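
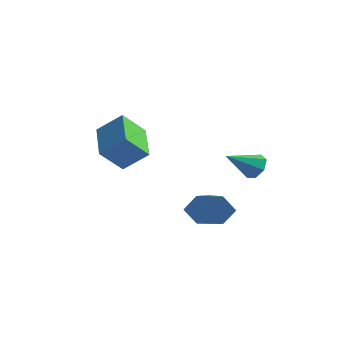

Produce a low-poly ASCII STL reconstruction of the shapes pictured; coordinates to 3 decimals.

solid 
facet normal 0.407 0.761 -0.505
outer loop
vertex 3.371 2.554 -2.354
vertex 3.097 2.975 -1.941
vertex 3.68 2.689 -1.902
endloop
endfacet
facet normal 0.535 -0.837 -0.115
outer loop
vertex 3.371 2.554 -2.354
vertex 3.68 2.689 -1.902
vertex 2.483 1.825 -1.179
endloop
endfacet
facet normal 0.407 0.761 -0.506
outer loop
vertex 3.68 2.689 -1.902
vertex 3.097 2.975 -1.941
vertex 3.55 3.04 -1.479
endloop
endfacet
facet normal 0.677 -0.451 0.582
outer loop
vertex 3.68 2.689 -1.902
vertex 3.55 3.04 -1.479
vertex 2.483 1.825 -1.179
endloop
endfacet
facet normal 0.407 0.761 -0.506
outer loop
vertex 3.55 3.04 -1.479
vertex 3.097 2.975 -1.941
vertex 3.079 3.341 -1.405
endloop
endfacet
facet normal 0.197 0.068 0.978
outer loop
vertex 3.55 3.04 -1.479
vertex 3.079 3.341 -1.405
vertex 2.483 1.825 -1.179
endloop
endfacet
facet normal 0.406 0.761 -0.506
outer loop
vertex 3.079 3.341 -1.405
vertex 3.097 2.975 -1.941
vertex 2.622 3.366 -1.734
endloop
endfacet
facet normal -0.540 0.328 0.775
outer loop
vertex 3.079 3.341 -1.405
vertex 2.622 3.366 -1.734
vertex 2.483 1.825 -1.179
endloop
endfacet
facet normal 0.407 0.762 -0.504
outer loop
vertex 2.622 3.366 -1.734
vertex 3.097 2.975 -1.941
vertex 2.523 3.097 -2.22
endloop
endfacet
facet normal -0.983 0.134 0.126
outer loop
vertex 2.622 3.366 -1.734
vertex 2.523 3.097 -2.22
vertex 2.483 1.825 -1.179
endloop
endfacet
facet normal 0.407 0.760 -0.506
outer loop
vertex 2.523 3.097 -2.22
vertex 3.097 2.975 -1.941
vertex 2.856 2.735 -2.496
endloop
endfacet
facet normal -0.797 -0.367 -0.480
outer loop
vertex 2.523 3.097 -2.22
vertex 2.856 2.735 -2.496
vertex 2.483 1.825 -1.179
endloop
endfacet
facet normal 0.407 0.761 -0.506
outer loop
vertex 2.856 2.735 -2.496
vertex 3.097 2.975 -1.941
vertex 3.371 2.554 -2.354
endloop
endfacet
facet normal -0.120 -0.801 -0.587
outer loop
vertex 2.856 2.735 -2.496
vertex 3.371 2.554 -2.354
vertex 2.483 1.825 -1.179
endloop
endfacet
facet normal -0.635 0.692 0.342
outer loop
vertex -0.984 -1.689 0.439
vertex -0.079 -1.26 1.251
vertex -0.555 -0.837 -0.489
endloop
endfacet
facet normal -0.702 -0.333 -0.630
outer loop
vertex 0.639 -2.14 -1.131
vertex -0.984 -1.689 0.439
vertex -0.555 -0.837 -0.489
endloop
endfacet
facet normal -0.634 0.693 0.342
outer loop
vertex -0.555 -0.837 -0.489
vertex -0.079 -1.26 1.251
vertex 0.351 -0.409 0.324
endloop
endfacet
facet normal 0.323 0.640 -0.697
outer loop
vertex 0.351 -0.409 0.324
vertex 0.639 -2.14 -1.131
vertex -0.555 -0.837 -0.489
endloop
endfacet
facet normal -0.323 -0.640 0.698
outer loop
vertex -0.984 -1.689 0.439
vertex 1.115 -2.563 0.609
vertex -0.079 -1.26 1.251
endloop
endfacet
facet normal -0.702 -0.332 -0.630
outer loop
vertex 0.209 -2.991 -0.204
vertex -0.984 -1.689 0.439
vertex 0.639 -2.14 -1.131
endloop
endfacet
facet normal -0.323 -0.640 0.697
outer loop
vertex 0.209 -2.991 -0.204
vertex 1.115 -2.563 0.609
vertex -0.984 -1.689 0.439
endloop
endfacet
facet normal 0.702 0.332 0.630
outer loop
vertex -0.079 -1.26 1.251
vertex 1.115 -2.563 0.609
vertex 0.351 -0.409 0.324
endloop
endfacet
facet normal 0.322 0.640 -0.697
outer loop
vertex 1.544 -1.711 -0.319
vertex 0.639 -2.14 -1.131
vertex 0.351 -0.409 0.324
endloop
endfacet
facet normal 0.702 0.332 0.630
outer loop
vertex 0.351 -0.409 0.324
vertex 1.115 -2.563 0.609
vertex 1.544 -1.711 -0.319
endloop
endfacet
facet normal 0.635 -0.693 -0.342
outer loop
vertex 1.544 -1.711 -0.319
vertex 0.209 -2.991 -0.204
vertex 0.639 -2.14 -1.131
endloop
endfacet
facet normal 0.635 -0.693 -0.343
outer loop
vertex 1.115 -2.563 0.609
vertex 0.209 -2.991 -0.204
vertex 1.544 -1.711 -0.319
endloop
endfacet
facet normal 0.534 -0.791 -0.299
outer loop
vertex 3.398 0.384 -2.668
vertex 2.842 0.317 -3.485
vertex 3.662 0.872 -3.488
endloop
endfacet
facet normal 0.332 0.760 0.559
outer loop
vertex 3.398 0.384 -2.668
vertex 3.662 0.872 -3.488
vertex 2.218 1.243 -3.135
endloop
endfacet
facet normal 0.534 -0.791 -0.298
outer loop
vertex 3.662 0.872 -3.488
vertex 2.842 0.317 -3.485
vertex 3.107 0.805 -4.305
endloop
endfacet
facet normal 0.195 0.958 -0.211
outer loop
vertex 3.662 0.872 -3.488
vertex 3.107 0.805 -4.305
vertex 2.218 1.243 -3.135
endloop
endfacet
facet normal 0.533 -0.792 -0.299
outer loop
vertex 3.107 0.805 -4.305
vertex 2.842 0.317 -3.485
vertex 2.286 0.251 -4.301
endloop
endfacet
facet normal -0.452 0.666 -0.593
outer loop
vertex 3.107 0.805 -4.305
vertex 2.286 0.251 -4.301
vertex 2.218 1.243 -3.135
endloop
endfacet
facet normal 0.533 -0.791 -0.299
outer loop
vertex 2.286 0.251 -4.301
vertex 2.842 0.317 -3.485
vertex 2.022 -0.237 -3.482
endloop
endfacet
facet normal -0.963 0.176 -0.206
outer loop
vertex 2.286 0.251 -4.301
vertex 2.022 -0.237 -3.482
vertex 2.218 1.243 -3.135
endloop
endfacet
facet normal 0.533 -0.791 -0.299
outer loop
vertex 2.022 -0.237 -3.482
vertex 2.842 0.317 -3.485
vertex 2.578 -0.171 -2.665
endloop
endfacet
facet normal -0.826 -0.023 0.564
outer loop
vertex 2.022 -0.237 -3.482
vertex 2.578 -0.171 -2.665
vertex 2.218 1.243 -3.135
endloop
endfacet
facet normal 0.534 -0.791 -0.299
outer loop
vertex 2.578 -0.171 -2.665
vertex 2.842 0.317 -3.485
vertex 3.398 0.384 -2.668
endloop
endfacet
facet normal -0.179 0.269 0.946
outer loop
vertex 2.578 -0.171 -2.665
vertex 3.398 0.384 -2.668
vertex 2.218 1.243 -3.135
endloop
endfacet

endsolid


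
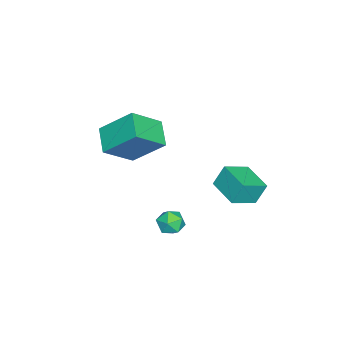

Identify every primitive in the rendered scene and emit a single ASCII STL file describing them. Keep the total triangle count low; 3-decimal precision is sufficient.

solid 
facet normal -0.711 0.567 -0.416
outer loop
vertex -1.391 3.124 -1.613
vertex -0.398 4.233 -1.8
vertex -1.128 2.721 -2.613
endloop
endfacet
facet normal -0.662 -0.739 0.124
outer loop
vertex -0.182 1.967 -2.06
vertex -1.391 3.124 -1.613
vertex -1.128 2.721 -2.613
endloop
endfacet
facet normal -0.711 0.567 -0.416
outer loop
vertex -1.128 2.721 -2.613
vertex -0.398 4.233 -1.8
vertex -0.135 3.83 -2.8
endloop
endfacet
facet normal 0.237 -0.364 -0.901
outer loop
vertex -0.135 3.83 -2.8
vertex -0.182 1.967 -2.06
vertex -1.128 2.721 -2.613
endloop
endfacet
facet normal -0.237 0.364 0.901
outer loop
vertex -1.391 3.124 -1.613
vertex 0.548 3.479 -1.247
vertex -0.398 4.233 -1.8
endloop
endfacet
facet normal -0.662 -0.739 0.124
outer loop
vertex -0.445 2.37 -1.06
vertex -1.391 3.124 -1.613
vertex -0.182 1.967 -2.06
endloop
endfacet
facet normal -0.237 0.364 0.901
outer loop
vertex -0.445 2.37 -1.06
vertex 0.548 3.479 -1.247
vertex -1.391 3.124 -1.613
endloop
endfacet
facet normal 0.662 0.739 -0.124
outer loop
vertex -0.398 4.233 -1.8
vertex 0.548 3.479 -1.247
vertex -0.135 3.83 -2.8
endloop
endfacet
facet normal 0.237 -0.364 -0.901
outer loop
vertex 0.811 3.076 -2.247
vertex -0.182 1.967 -2.06
vertex -0.135 3.83 -2.8
endloop
endfacet
facet normal 0.662 0.739 -0.124
outer loop
vertex -0.135 3.83 -2.8
vertex 0.548 3.479 -1.247
vertex 0.811 3.076 -2.247
endloop
endfacet
facet normal 0.711 -0.567 0.416
outer loop
vertex 0.811 3.076 -2.247
vertex -0.445 2.37 -1.06
vertex -0.182 1.967 -2.06
endloop
endfacet
facet normal 0.711 -0.567 0.416
outer loop
vertex 0.548 3.479 -1.247
vertex -0.445 2.37 -1.06
vertex 0.811 3.076 -2.247
endloop
endfacet
facet normal -0.590 0.526 -0.613
outer loop
vertex -0.098 -0.239 1.423
vertex 0.975 0.308 0.859
vertex -0.042 -1.653 0.155
endloop
endfacet
facet normal -0.807 -0.412 0.424
outer loop
vertex 0.985 -2.568 1.221
vertex -0.098 -0.239 1.423
vertex -0.042 -1.653 0.155
endloop
endfacet
facet normal -0.590 0.526 -0.613
outer loop
vertex -0.042 -1.653 0.155
vertex 0.975 0.308 0.859
vertex 1.031 -1.106 -0.409
endloop
endfacet
facet normal 0.029 -0.745 -0.667
outer loop
vertex 1.031 -1.106 -0.409
vertex 0.985 -2.568 1.221
vertex -0.042 -1.653 0.155
endloop
endfacet
facet normal -0.029 0.745 0.667
outer loop
vertex -0.098 -0.239 1.423
vertex 2.002 -0.607 1.925
vertex 0.975 0.308 0.859
endloop
endfacet
facet normal -0.807 -0.412 0.424
outer loop
vertex 0.929 -1.154 2.489
vertex -0.098 -0.239 1.423
vertex 0.985 -2.568 1.221
endloop
endfacet
facet normal -0.029 0.745 0.667
outer loop
vertex 0.929 -1.154 2.489
vertex 2.002 -0.607 1.925
vertex -0.098 -0.239 1.423
endloop
endfacet
facet normal 0.807 0.412 -0.424
outer loop
vertex 0.975 0.308 0.859
vertex 2.002 -0.607 1.925
vertex 1.031 -1.106 -0.409
endloop
endfacet
facet normal 0.029 -0.745 -0.667
outer loop
vertex 2.058 -2.021 0.657
vertex 0.985 -2.568 1.221
vertex 1.031 -1.106 -0.409
endloop
endfacet
facet normal 0.807 0.412 -0.424
outer loop
vertex 1.031 -1.106 -0.409
vertex 2.002 -0.607 1.925
vertex 2.058 -2.021 0.657
endloop
endfacet
facet normal 0.590 -0.526 0.613
outer loop
vertex 2.058 -2.021 0.657
vertex 0.929 -1.154 2.489
vertex 0.985 -2.568 1.221
endloop
endfacet
facet normal 0.590 -0.526 0.613
outer loop
vertex 2.002 -0.607 1.925
vertex 0.929 -1.154 2.489
vertex 2.058 -2.021 0.657
endloop
endfacet
facet normal -0.358 0.382 0.852
outer loop
vertex 3.448 1.795 -1.464
vertex 2.868 1.494 -1.573
vertex 3.345 1.183 -1.233
endloop
endfacet
facet normal 0.346 0.280 0.896
outer loop
vertex 3.448 1.795 -1.464
vertex 3.345 1.183 -1.233
vertex 3.927 1.34 -1.507
endloop
endfacet
facet normal 0.656 0.655 0.376
outer loop
vertex 3.448 1.795 -1.464
vertex 3.927 1.34 -1.507
vertex 3.811 1.748 -2.016
endloop
endfacet
facet normal 0.143 0.990 0.010
outer loop
vertex 3.448 1.795 -1.464
vertex 3.811 1.748 -2.016
vertex 3.156 1.843 -2.056
endloop
endfacet
facet normal -0.483 0.821 0.305
outer loop
vertex 3.448 1.795 -1.464
vertex 3.156 1.843 -2.056
vertex 2.868 1.494 -1.573
endloop
endfacet
facet normal 0.477 -0.414 0.776
outer loop
vertex 3.927 1.34 -1.507
vertex 3.345 1.183 -1.233
vertex 3.644 0.757 -1.644
endloop
endfacet
facet normal -0.664 -0.247 0.706
outer loop
vertex 3.345 1.183 -1.233
vertex 2.868 1.494 -1.573
vertex 2.989 0.852 -1.684
endloop
endfacet
facet normal -0.867 0.464 -0.182
outer loop
vertex 2.868 1.494 -1.573
vertex 3.156 1.843 -2.056
vertex 2.873 1.26 -2.193
endloop
endfacet
facet normal 0.147 0.738 -0.658
outer loop
vertex 3.156 1.843 -2.056
vertex 3.811 1.748 -2.016
vertex 3.455 1.417 -2.467
endloop
endfacet
facet normal 0.978 0.196 -0.066
outer loop
vertex 3.811 1.748 -2.016
vertex 3.927 1.34 -1.507
vertex 3.932 1.106 -2.127
endloop
endfacet
facet normal -0.143 -0.990 -0.010
outer loop
vertex 3.352 0.805 -2.236
vertex 3.644 0.757 -1.644
vertex 2.989 0.852 -1.684
endloop
endfacet
facet normal -0.656 -0.655 -0.376
outer loop
vertex 3.352 0.805 -2.236
vertex 2.989 0.852 -1.684
vertex 2.873 1.26 -2.193
endloop
endfacet
facet normal -0.346 -0.280 -0.896
outer loop
vertex 3.352 0.805 -2.236
vertex 2.873 1.26 -2.193
vertex 3.455 1.417 -2.467
endloop
endfacet
facet normal 0.358 -0.382 -0.852
outer loop
vertex 3.352 0.805 -2.236
vertex 3.455 1.417 -2.467
vertex 3.932 1.106 -2.127
endloop
endfacet
facet normal 0.483 -0.821 -0.305
outer loop
vertex 3.352 0.805 -2.236
vertex 3.932 1.106 -2.127
vertex 3.644 0.757 -1.644
endloop
endfacet
facet normal -0.147 -0.738 0.658
outer loop
vertex 2.989 0.852 -1.684
vertex 3.644 0.757 -1.644
vertex 3.345 1.183 -1.233
endloop
endfacet
facet normal -0.978 -0.196 0.066
outer loop
vertex 2.873 1.26 -2.193
vertex 2.989 0.852 -1.684
vertex 2.868 1.494 -1.573
endloop
endfacet
facet normal -0.477 0.414 -0.776
outer loop
vertex 3.455 1.417 -2.467
vertex 2.873 1.26 -2.193
vertex 3.156 1.843 -2.056
endloop
endfacet
facet normal 0.664 0.247 -0.706
outer loop
vertex 3.932 1.106 -2.127
vertex 3.455 1.417 -2.467
vertex 3.811 1.748 -2.016
endloop
endfacet
facet normal 0.867 -0.464 0.182
outer loop
vertex 3.644 0.757 -1.644
vertex 3.932 1.106 -2.127
vertex 3.927 1.34 -1.507
endloop
endfacet

endsolid


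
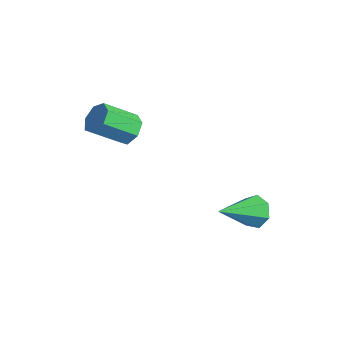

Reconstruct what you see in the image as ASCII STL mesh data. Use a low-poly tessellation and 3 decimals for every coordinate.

solid 
facet normal -0.266 0.862 -0.431
outer loop
vertex -0.253 4.532 -2.457
vertex -0.854 4.608 -1.934
vertex -0.101 4.872 -1.871
endloop
endfacet
facet normal 0.974 -0.162 -0.159
outer loop
vertex -0.253 4.532 -2.457
vertex -0.101 4.872 -1.871
vertex -0.306 2.832 -1.046
endloop
endfacet
facet normal -0.266 0.862 -0.431
outer loop
vertex -0.101 4.872 -1.871
vertex -0.854 4.608 -1.934
vertex -0.516 5.013 -1.332
endloop
endfacet
facet normal 0.802 0.153 0.577
outer loop
vertex -0.101 4.872 -1.871
vertex -0.516 5.013 -1.332
vertex -0.306 2.832 -1.046
endloop
endfacet
facet normal -0.266 0.862 -0.431
outer loop
vertex -0.516 5.013 -1.332
vertex -0.854 4.608 -1.934
vertex -1.185 4.849 -1.247
endloop
endfacet
facet normal 0.091 0.138 0.986
outer loop
vertex -0.516 5.013 -1.332
vertex -1.185 4.849 -1.247
vertex -0.306 2.832 -1.046
endloop
endfacet
facet normal -0.266 0.863 -0.431
outer loop
vertex -1.185 4.849 -1.247
vertex -0.854 4.608 -1.934
vertex -1.605 4.504 -1.679
endloop
endfacet
facet normal -0.621 -0.195 0.759
outer loop
vertex -1.185 4.849 -1.247
vertex -1.605 4.504 -1.679
vertex -0.306 2.832 -1.046
endloop
endfacet
facet normal -0.266 0.862 -0.431
outer loop
vertex -1.605 4.504 -1.679
vertex -0.854 4.608 -1.934
vertex -1.459 4.237 -2.303
endloop
endfacet
facet normal -0.800 -0.596 0.068
outer loop
vertex -1.605 4.504 -1.679
vertex -1.459 4.237 -2.303
vertex -0.306 2.832 -1.046
endloop
endfacet
facet normal -0.266 0.862 -0.431
outer loop
vertex -1.459 4.237 -2.303
vertex -0.854 4.608 -1.934
vertex -0.857 4.25 -2.649
endloop
endfacet
facet normal -0.310 -0.762 -0.568
outer loop
vertex -1.459 4.237 -2.303
vertex -0.857 4.25 -2.649
vertex -0.306 2.832 -1.046
endloop
endfacet
facet normal -0.266 0.862 -0.431
outer loop
vertex -0.857 4.25 -2.649
vertex -0.854 4.608 -1.934
vertex -0.253 4.532 -2.457
endloop
endfacet
facet normal 0.478 -0.570 -0.668
outer loop
vertex -0.857 4.25 -2.649
vertex -0.253 4.532 -2.457
vertex -0.306 2.832 -1.046
endloop
endfacet
facet normal 0.057 0.814 -0.578
outer loop
vertex -2.633 0.497 2.35
vertex -3.374 0.467 2.235
vertex -2.999 0.826 2.777
endloop
endfacet
facet normal 0.825 0.288 0.485
outer loop
vertex -2.633 0.497 2.35
vertex -2.999 0.826 2.777
vertex -2.726 -0.837 3.3
endloop
endfacet
facet normal 0.825 0.288 0.486
outer loop
vertex -2.726 -0.837 3.3
vertex -2.999 0.826 2.777
vertex -3.092 -0.508 3.726
endloop
endfacet
facet normal -0.057 -0.813 0.579
outer loop
vertex -2.726 -0.837 3.3
vertex -3.092 -0.508 3.726
vertex -3.466 -0.867 3.185
endloop
endfacet
facet normal 0.058 0.813 -0.579
outer loop
vertex -2.999 0.826 2.777
vertex -3.374 0.467 2.235
vertex -3.647 0.885 2.795
endloop
endfacet
facet normal 0.075 0.575 0.815
outer loop
vertex -2.999 0.826 2.777
vertex -3.647 0.885 2.795
vertex -3.092 -0.508 3.726
endloop
endfacet
facet normal 0.075 0.575 0.815
outer loop
vertex -3.092 -0.508 3.726
vertex -3.647 0.885 2.795
vertex -3.74 -0.45 3.745
endloop
endfacet
facet normal -0.056 -0.814 0.579
outer loop
vertex -3.092 -0.508 3.726
vertex -3.74 -0.45 3.745
vertex -3.466 -0.867 3.185
endloop
endfacet
facet normal 0.056 0.813 -0.580
outer loop
vertex -3.647 0.885 2.795
vertex -3.374 0.467 2.235
vertex -4.089 0.628 2.392
endloop
endfacet
facet normal -0.732 0.428 0.530
outer loop
vertex -3.647 0.885 2.795
vertex -4.089 0.628 2.392
vertex -3.74 -0.45 3.745
endloop
endfacet
facet normal -0.732 0.429 0.530
outer loop
vertex -3.74 -0.45 3.745
vertex -4.089 0.628 2.392
vertex -4.182 -0.706 3.342
endloop
endfacet
facet normal -0.056 -0.814 0.578
outer loop
vertex -3.74 -0.45 3.745
vertex -4.182 -0.706 3.342
vertex -3.466 -0.867 3.185
endloop
endfacet
facet normal 0.056 0.814 -0.578
outer loop
vertex -4.089 0.628 2.392
vertex -3.374 0.467 2.235
vertex -3.993 0.251 1.871
endloop
endfacet
facet normal -0.987 -0.040 -0.153
outer loop
vertex -4.089 0.628 2.392
vertex -3.993 0.251 1.871
vertex -4.182 -0.706 3.342
endloop
endfacet
facet normal -0.987 -0.041 -0.154
outer loop
vertex -4.182 -0.706 3.342
vertex -3.993 0.251 1.871
vertex -4.085 -1.083 2.82
endloop
endfacet
facet normal -0.056 -0.814 0.578
outer loop
vertex -4.182 -0.706 3.342
vertex -4.085 -1.083 2.82
vertex -3.466 -0.867 3.185
endloop
endfacet
facet normal 0.057 0.813 -0.579
outer loop
vertex -3.993 0.251 1.871
vertex -3.374 0.467 2.235
vertex -3.43 0.036 1.624
endloop
endfacet
facet normal -0.500 -0.479 -0.722
outer loop
vertex -3.993 0.251 1.871
vertex -3.43 0.036 1.624
vertex -4.085 -1.083 2.82
endloop
endfacet
facet normal -0.500 -0.479 -0.722
outer loop
vertex -4.085 -1.083 2.82
vertex -3.43 0.036 1.624
vertex -3.523 -1.298 2.573
endloop
endfacet
facet normal -0.057 -0.814 0.578
outer loop
vertex -4.085 -1.083 2.82
vertex -3.523 -1.298 2.573
vertex -3.466 -0.867 3.185
endloop
endfacet
facet normal 0.056 0.813 -0.579
outer loop
vertex -3.43 0.036 1.624
vertex -3.374 0.467 2.235
vertex -2.825 0.146 1.837
endloop
endfacet
facet normal 0.364 -0.557 -0.747
outer loop
vertex -3.43 0.036 1.624
vertex -2.825 0.146 1.837
vertex -3.523 -1.298 2.573
endloop
endfacet
facet normal 0.365 -0.557 -0.746
outer loop
vertex -3.523 -1.298 2.573
vertex -2.825 0.146 1.837
vertex -2.918 -1.188 2.787
endloop
endfacet
facet normal -0.057 -0.814 0.578
outer loop
vertex -3.523 -1.298 2.573
vertex -2.918 -1.188 2.787
vertex -3.466 -0.867 3.185
endloop
endfacet
facet normal 0.057 0.814 -0.578
outer loop
vertex -2.825 0.146 1.837
vertex -3.374 0.467 2.235
vertex -2.633 0.497 2.35
endloop
endfacet
facet normal 0.954 -0.216 -0.209
outer loop
vertex -2.825 0.146 1.837
vertex -2.633 0.497 2.35
vertex -2.918 -1.188 2.787
endloop
endfacet
facet normal 0.954 -0.216 -0.209
outer loop
vertex -2.918 -1.188 2.787
vertex -2.633 0.497 2.35
vertex -2.726 -0.837 3.3
endloop
endfacet
facet normal -0.057 -0.814 0.578
outer loop
vertex -2.918 -1.188 2.787
vertex -2.726 -0.837 3.3
vertex -3.466 -0.867 3.185
endloop
endfacet

endsolid


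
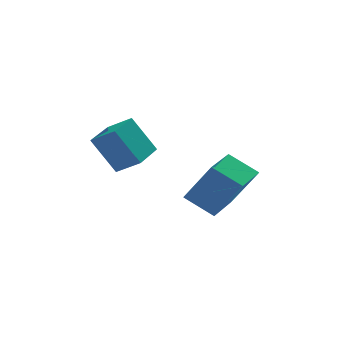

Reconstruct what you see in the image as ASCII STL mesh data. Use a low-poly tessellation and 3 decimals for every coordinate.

solid 
facet normal -0.643 0.567 -0.515
outer loop
vertex -1.68 -2.213 -0.264
vertex -0.678 -0.904 -0.073
vertex -0.793 -2.658 -1.861
endloop
endfacet
facet normal -0.604 -0.789 -0.115
outer loop
vertex -0.002 -3.356 -1.227
vertex -1.68 -2.213 -0.264
vertex -0.793 -2.658 -1.861
endloop
endfacet
facet normal -0.642 0.567 -0.515
outer loop
vertex -0.793 -2.658 -1.861
vertex -0.678 -0.904 -0.073
vertex 0.209 -1.349 -1.669
endloop
endfacet
facet normal 0.472 -0.237 -0.849
outer loop
vertex 0.209 -1.349 -1.669
vertex -0.002 -3.356 -1.227
vertex -0.793 -2.658 -1.861
endloop
endfacet
facet normal -0.472 0.237 0.849
outer loop
vertex -1.68 -2.213 -0.264
vertex 0.113 -1.602 0.561
vertex -0.678 -0.904 -0.073
endloop
endfacet
facet normal -0.604 -0.789 -0.116
outer loop
vertex -0.889 -2.911 0.369
vertex -1.68 -2.213 -0.264
vertex -0.002 -3.356 -1.227
endloop
endfacet
facet normal -0.471 0.236 0.850
outer loop
vertex -0.889 -2.911 0.369
vertex 0.113 -1.602 0.561
vertex -1.68 -2.213 -0.264
endloop
endfacet
facet normal 0.604 0.789 0.115
outer loop
vertex -0.678 -0.904 -0.073
vertex 0.113 -1.602 0.561
vertex 0.209 -1.349 -1.669
endloop
endfacet
facet normal 0.471 -0.237 -0.850
outer loop
vertex 1.0 -2.047 -1.036
vertex -0.002 -3.356 -1.227
vertex 0.209 -1.349 -1.669
endloop
endfacet
facet normal 0.604 0.789 0.115
outer loop
vertex 0.209 -1.349 -1.669
vertex 0.113 -1.602 0.561
vertex 1.0 -2.047 -1.036
endloop
endfacet
facet normal 0.643 -0.567 0.515
outer loop
vertex 1.0 -2.047 -1.036
vertex -0.889 -2.911 0.369
vertex -0.002 -3.356 -1.227
endloop
endfacet
facet normal 0.643 -0.567 0.515
outer loop
vertex 0.113 -1.602 0.561
vertex -0.889 -2.911 0.369
vertex 1.0 -2.047 -1.036
endloop
endfacet
facet normal -0.410 0.368 -0.834
outer loop
vertex 1.747 -3.166 -3.289
vertex 2.9 -1.696 -3.207
vertex 2.762 -3.916 -4.119
endloop
endfacet
facet normal -0.617 -0.786 -0.044
outer loop
vertex 3.64 -4.704 -2.333
vertex 1.747 -3.166 -3.289
vertex 2.762 -3.916 -4.119
endloop
endfacet
facet normal -0.410 0.368 -0.835
outer loop
vertex 2.762 -3.916 -4.119
vertex 2.9 -1.696 -3.207
vertex 3.915 -2.446 -4.036
endloop
endfacet
facet normal 0.672 -0.496 -0.549
outer loop
vertex 3.915 -2.446 -4.036
vertex 3.64 -4.704 -2.333
vertex 2.762 -3.916 -4.119
endloop
endfacet
facet normal -0.672 0.496 0.549
outer loop
vertex 1.747 -3.166 -3.289
vertex 3.778 -2.484 -1.421
vertex 2.9 -1.696 -3.207
endloop
endfacet
facet normal -0.617 -0.786 -0.044
outer loop
vertex 2.625 -3.954 -1.504
vertex 1.747 -3.166 -3.289
vertex 3.64 -4.704 -2.333
endloop
endfacet
facet normal -0.672 0.496 0.550
outer loop
vertex 2.625 -3.954 -1.504
vertex 3.778 -2.484 -1.421
vertex 1.747 -3.166 -3.289
endloop
endfacet
facet normal 0.617 0.786 0.044
outer loop
vertex 2.9 -1.696 -3.207
vertex 3.778 -2.484 -1.421
vertex 3.915 -2.446 -4.036
endloop
endfacet
facet normal 0.672 -0.496 -0.550
outer loop
vertex 4.793 -3.234 -2.251
vertex 3.64 -4.704 -2.333
vertex 3.915 -2.446 -4.036
endloop
endfacet
facet normal 0.617 0.786 0.044
outer loop
vertex 3.915 -2.446 -4.036
vertex 3.778 -2.484 -1.421
vertex 4.793 -3.234 -2.251
endloop
endfacet
facet normal 0.410 -0.368 0.835
outer loop
vertex 4.793 -3.234 -2.251
vertex 2.625 -3.954 -1.504
vertex 3.64 -4.704 -2.333
endloop
endfacet
facet normal 0.410 -0.369 0.834
outer loop
vertex 3.778 -2.484 -1.421
vertex 2.625 -3.954 -1.504
vertex 4.793 -3.234 -2.251
endloop
endfacet

endsolid


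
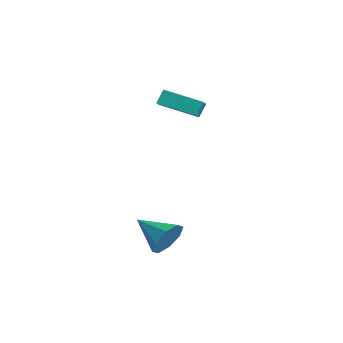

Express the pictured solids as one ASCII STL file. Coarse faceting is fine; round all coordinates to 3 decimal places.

solid 
facet normal 0.800 0.460 -0.385
outer loop
vertex 5.133 -1.317 -2.034
vertex 4.616 -1.03 -2.765
vertex 4.822 -0.679 -1.917
endloop
endfacet
facet normal 0.015 -0.173 0.985
outer loop
vertex 5.133 -1.317 -2.034
vertex 4.822 -0.679 -1.917
vertex 3.224 -1.83 -2.095
endloop
endfacet
facet normal 0.801 0.459 -0.385
outer loop
vertex 4.822 -0.679 -1.917
vertex 4.616 -1.03 -2.765
vertex 4.391 -0.246 -2.297
endloop
endfacet
facet normal -0.368 0.379 0.849
outer loop
vertex 4.822 -0.679 -1.917
vertex 4.391 -0.246 -2.297
vertex 3.224 -1.83 -2.095
endloop
endfacet
facet normal 0.800 0.460 -0.386
outer loop
vertex 4.391 -0.246 -2.297
vertex 4.616 -1.03 -2.765
vertex 4.091 -0.272 -2.95
endloop
endfacet
facet normal -0.743 0.588 0.318
outer loop
vertex 4.391 -0.246 -2.297
vertex 4.091 -0.272 -2.95
vertex 3.224 -1.83 -2.095
endloop
endfacet
facet normal 0.800 0.460 -0.385
outer loop
vertex 4.091 -0.272 -2.95
vertex 4.616 -1.03 -2.765
vertex 4.099 -0.742 -3.495
endloop
endfacet
facet normal -0.894 0.333 -0.300
outer loop
vertex 4.091 -0.272 -2.95
vertex 4.099 -0.742 -3.495
vertex 3.224 -1.83 -2.095
endloop
endfacet
facet normal 0.800 0.460 -0.385
outer loop
vertex 4.099 -0.742 -3.495
vertex 4.616 -1.03 -2.765
vertex 4.41 -1.38 -3.612
endloop
endfacet
facet normal -0.730 -0.238 -0.641
outer loop
vertex 4.099 -0.742 -3.495
vertex 4.41 -1.38 -3.612
vertex 3.224 -1.83 -2.095
endloop
endfacet
facet normal 0.800 0.461 -0.385
outer loop
vertex 4.41 -1.38 -3.612
vertex 4.616 -1.03 -2.765
vertex 4.842 -1.813 -3.233
endloop
endfacet
facet normal -0.348 -0.790 -0.506
outer loop
vertex 4.41 -1.38 -3.612
vertex 4.842 -1.813 -3.233
vertex 3.224 -1.83 -2.095
endloop
endfacet
facet normal 0.800 0.461 -0.384
outer loop
vertex 4.842 -1.813 -3.233
vertex 4.616 -1.03 -2.765
vertex 5.141 -1.787 -2.579
endloop
endfacet
facet normal 0.029 -0.999 0.026
outer loop
vertex 4.842 -1.813 -3.233
vertex 5.141 -1.787 -2.579
vertex 3.224 -1.83 -2.095
endloop
endfacet
facet normal 0.800 0.460 -0.385
outer loop
vertex 5.141 -1.787 -2.579
vertex 4.616 -1.03 -2.765
vertex 5.133 -1.317 -2.034
endloop
endfacet
facet normal 0.179 -0.744 0.644
outer loop
vertex 5.141 -1.787 -2.579
vertex 5.133 -1.317 -2.034
vertex 3.224 -1.83 -2.095
endloop
endfacet
facet normal -0.609 -0.737 0.293
outer loop
vertex -1.217 1.219 3.399
vertex -1.995 1.684 2.953
vertex -1.061 0.814 2.703
endloop
endfacet
facet normal 0.771 -0.461 0.441
outer loop
vertex 0.095 2.216 2.147
vertex -1.217 1.219 3.399
vertex -1.061 0.814 2.703
endloop
endfacet
facet normal -0.609 -0.737 0.293
outer loop
vertex -1.061 0.814 2.703
vertex -1.995 1.684 2.953
vertex -1.839 1.279 2.257
endloop
endfacet
facet normal 0.191 -0.494 -0.848
outer loop
vertex -1.839 1.279 2.257
vertex 0.095 2.216 2.147
vertex -1.061 0.814 2.703
endloop
endfacet
facet normal -0.191 0.494 0.848
outer loop
vertex -1.217 1.219 3.399
vertex -0.839 3.086 2.397
vertex -1.995 1.684 2.953
endloop
endfacet
facet normal 0.771 -0.461 0.441
outer loop
vertex -0.061 2.621 2.843
vertex -1.217 1.219 3.399
vertex 0.095 2.216 2.147
endloop
endfacet
facet normal -0.191 0.494 0.848
outer loop
vertex -0.061 2.621 2.843
vertex -0.839 3.086 2.397
vertex -1.217 1.219 3.399
endloop
endfacet
facet normal -0.771 0.461 -0.441
outer loop
vertex -1.995 1.684 2.953
vertex -0.839 3.086 2.397
vertex -1.839 1.279 2.257
endloop
endfacet
facet normal 0.191 -0.494 -0.848
outer loop
vertex -0.683 2.681 1.701
vertex 0.095 2.216 2.147
vertex -1.839 1.279 2.257
endloop
endfacet
facet normal -0.771 0.461 -0.441
outer loop
vertex -1.839 1.279 2.257
vertex -0.839 3.086 2.397
vertex -0.683 2.681 1.701
endloop
endfacet
facet normal 0.609 0.737 -0.293
outer loop
vertex -0.683 2.681 1.701
vertex -0.061 2.621 2.843
vertex 0.095 2.216 2.147
endloop
endfacet
facet normal 0.609 0.737 -0.293
outer loop
vertex -0.839 3.086 2.397
vertex -0.061 2.621 2.843
vertex -0.683 2.681 1.701
endloop
endfacet

endsolid


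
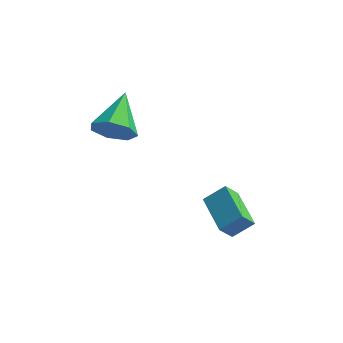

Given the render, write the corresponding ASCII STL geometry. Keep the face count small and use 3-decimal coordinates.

solid 
facet normal 0.005 -0.922 -0.386
outer loop
vertex -3.044 0.986 0.353
vertex -3.516 0.661 1.123
vertex -3.876 1.003 0.302
endloop
endfacet
facet normal 0.057 0.727 -0.685
outer loop
vertex -3.044 0.986 0.353
vertex -3.876 1.003 0.302
vertex -3.524 2.459 1.877
endloop
endfacet
facet normal 0.005 -0.922 -0.386
outer loop
vertex -3.876 1.003 0.302
vertex -3.516 0.661 1.123
vertex -4.436 0.762 0.87
endloop
endfacet
facet normal -0.679 0.609 -0.411
outer loop
vertex -3.876 1.003 0.302
vertex -4.436 0.762 0.87
vertex -3.524 2.459 1.877
endloop
endfacet
facet normal 0.005 -0.922 -0.386
outer loop
vertex -4.436 0.762 0.87
vertex -3.516 0.661 1.123
vertex -4.303 0.445 1.629
endloop
endfacet
facet normal -0.904 0.314 0.290
outer loop
vertex -4.436 0.762 0.87
vertex -4.303 0.445 1.629
vertex -3.524 2.459 1.877
endloop
endfacet
facet normal 0.004 -0.922 -0.387
outer loop
vertex -4.303 0.445 1.629
vertex -3.516 0.661 1.123
vertex -3.577 0.29 2.007
endloop
endfacet
facet normal -0.450 0.064 0.891
outer loop
vertex -4.303 0.445 1.629
vertex -3.577 0.29 2.007
vertex -3.524 2.459 1.877
endloop
endfacet
facet normal 0.004 -0.922 -0.387
outer loop
vertex -3.577 0.29 2.007
vertex -3.516 0.661 1.123
vertex -2.805 0.414 1.72
endloop
endfacet
facet normal 0.341 0.048 0.939
outer loop
vertex -3.577 0.29 2.007
vertex -2.805 0.414 1.72
vertex -3.524 2.459 1.877
endloop
endfacet
facet normal 0.005 -0.922 -0.387
outer loop
vertex -2.805 0.414 1.72
vertex -3.516 0.661 1.123
vertex -2.568 0.724 0.984
endloop
endfacet
facet normal 0.874 0.277 0.398
outer loop
vertex -2.805 0.414 1.72
vertex -2.568 0.724 0.984
vertex -3.524 2.459 1.877
endloop
endfacet
facet normal 0.005 -0.922 -0.386
outer loop
vertex -2.568 0.724 0.984
vertex -3.516 0.661 1.123
vertex -3.044 0.986 0.353
endloop
endfacet
facet normal 0.748 0.579 -0.324
outer loop
vertex -2.568 0.724 0.984
vertex -3.044 0.986 0.353
vertex -3.524 2.459 1.877
endloop
endfacet
facet normal -0.559 0.815 0.154
outer loop
vertex -0.189 1.45 -3.208
vertex 0.602 1.873 -2.571
vertex 0.228 1.889 -4.017
endloop
endfacet
facet normal -0.719 -0.384 -0.579
outer loop
vertex 1.218 0.447 -4.289
vertex -0.189 1.45 -3.208
vertex 0.228 1.889 -4.017
endloop
endfacet
facet normal -0.559 0.815 0.154
outer loop
vertex 0.228 1.889 -4.017
vertex 0.602 1.873 -2.571
vertex 1.019 2.312 -3.38
endloop
endfacet
facet normal 0.413 0.434 -0.801
outer loop
vertex 1.019 2.312 -3.38
vertex 1.218 0.447 -4.289
vertex 0.228 1.889 -4.017
endloop
endfacet
facet normal -0.413 -0.434 0.801
outer loop
vertex -0.189 1.45 -3.208
vertex 1.592 0.431 -2.843
vertex 0.602 1.873 -2.571
endloop
endfacet
facet normal -0.719 -0.384 -0.579
outer loop
vertex 0.801 0.008 -3.48
vertex -0.189 1.45 -3.208
vertex 1.218 0.447 -4.289
endloop
endfacet
facet normal -0.413 -0.434 0.801
outer loop
vertex 0.801 0.008 -3.48
vertex 1.592 0.431 -2.843
vertex -0.189 1.45 -3.208
endloop
endfacet
facet normal 0.719 0.384 0.579
outer loop
vertex 0.602 1.873 -2.571
vertex 1.592 0.431 -2.843
vertex 1.019 2.312 -3.38
endloop
endfacet
facet normal 0.413 0.434 -0.801
outer loop
vertex 2.009 0.87 -3.652
vertex 1.218 0.447 -4.289
vertex 1.019 2.312 -3.38
endloop
endfacet
facet normal 0.719 0.384 0.579
outer loop
vertex 1.019 2.312 -3.38
vertex 1.592 0.431 -2.843
vertex 2.009 0.87 -3.652
endloop
endfacet
facet normal 0.559 -0.815 -0.154
outer loop
vertex 2.009 0.87 -3.652
vertex 0.801 0.008 -3.48
vertex 1.218 0.447 -4.289
endloop
endfacet
facet normal 0.559 -0.815 -0.154
outer loop
vertex 1.592 0.431 -2.843
vertex 0.801 0.008 -3.48
vertex 2.009 0.87 -3.652
endloop
endfacet

endsolid


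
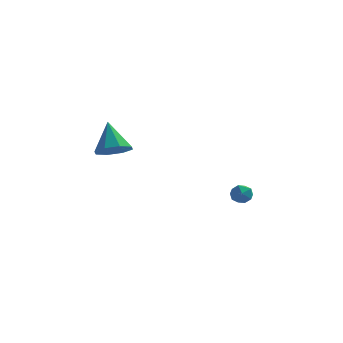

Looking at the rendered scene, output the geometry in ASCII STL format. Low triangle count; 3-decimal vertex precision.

solid 
facet normal 0.266 -0.486 -0.833
outer loop
vertex -0.589 -3.52 2.015
vertex -1.453 -3.425 1.684
vertex -0.672 -2.921 1.639
endloop
endfacet
facet normal 0.748 0.424 0.510
outer loop
vertex -0.589 -3.52 2.015
vertex -0.672 -2.921 1.639
vertex -1.927 -2.555 3.176
endloop
endfacet
facet normal 0.265 -0.485 -0.833
outer loop
vertex -0.672 -2.921 1.639
vertex -1.453 -3.425 1.684
vertex -1.213 -2.617 1.29
endloop
endfacet
facet normal 0.421 0.898 0.130
outer loop
vertex -0.672 -2.921 1.639
vertex -1.213 -2.617 1.29
vertex -1.927 -2.555 3.176
endloop
endfacet
facet normal 0.265 -0.485 -0.833
outer loop
vertex -1.213 -2.617 1.29
vertex -1.453 -3.425 1.684
vertex -1.894 -2.786 1.172
endloop
endfacet
facet normal -0.220 0.969 -0.115
outer loop
vertex -1.213 -2.617 1.29
vertex -1.894 -2.786 1.172
vertex -1.927 -2.555 3.176
endloop
endfacet
facet normal 0.264 -0.485 -0.833
outer loop
vertex -1.894 -2.786 1.172
vertex -1.453 -3.425 1.684
vertex -2.317 -3.329 1.354
endloop
endfacet
facet normal -0.799 0.595 -0.082
outer loop
vertex -1.894 -2.786 1.172
vertex -2.317 -3.329 1.354
vertex -1.927 -2.555 3.176
endloop
endfacet
facet normal 0.264 -0.486 -0.833
outer loop
vertex -2.317 -3.329 1.354
vertex -1.453 -3.425 1.684
vertex -2.234 -3.928 1.73
endloop
endfacet
facet normal -0.978 -0.003 0.211
outer loop
vertex -2.317 -3.329 1.354
vertex -2.234 -3.928 1.73
vertex -1.927 -2.555 3.176
endloop
endfacet
facet normal 0.264 -0.486 -0.833
outer loop
vertex -2.234 -3.928 1.73
vertex -1.453 -3.425 1.684
vertex -1.693 -4.232 2.079
endloop
endfacet
facet normal -0.650 -0.478 0.591
outer loop
vertex -2.234 -3.928 1.73
vertex -1.693 -4.232 2.079
vertex -1.927 -2.555 3.176
endloop
endfacet
facet normal 0.265 -0.486 -0.833
outer loop
vertex -1.693 -4.232 2.079
vertex -1.453 -3.425 1.684
vertex -1.012 -4.063 2.197
endloop
endfacet
facet normal -0.009 -0.548 0.836
outer loop
vertex -1.693 -4.232 2.079
vertex -1.012 -4.063 2.197
vertex -1.927 -2.555 3.176
endloop
endfacet
facet normal 0.266 -0.486 -0.833
outer loop
vertex -1.012 -4.063 2.197
vertex -1.453 -3.425 1.684
vertex -0.589 -3.52 2.015
endloop
endfacet
facet normal 0.570 -0.175 0.803
outer loop
vertex -1.012 -4.063 2.197
vertex -0.589 -3.52 2.015
vertex -1.927 -2.555 3.176
endloop
endfacet
facet normal 0.272 0.265 0.925
outer loop
vertex 3.54 3.65 -2.783
vertex 3.291 3.072 -2.544
vertex 3.933 3.105 -2.742
endloop
endfacet
facet normal 0.713 0.547 0.438
outer loop
vertex 3.54 3.65 -2.783
vertex 3.933 3.105 -2.742
vertex 3.963 3.501 -3.285
endloop
endfacet
facet normal 0.324 0.946 -0.008
outer loop
vertex 3.54 3.65 -2.783
vertex 3.963 3.501 -3.285
vertex 3.34 3.713 -3.423
endloop
endfacet
facet normal -0.358 0.911 0.202
outer loop
vertex 3.54 3.65 -2.783
vertex 3.34 3.713 -3.423
vertex 2.924 3.448 -2.965
endloop
endfacet
facet normal -0.391 0.490 0.779
outer loop
vertex 3.54 3.65 -2.783
vertex 2.924 3.448 -2.965
vertex 3.291 3.072 -2.544
endloop
endfacet
facet normal 0.998 0.013 0.064
outer loop
vertex 3.963 3.501 -3.285
vertex 3.933 3.105 -2.742
vertex 3.976 2.832 -3.355
endloop
endfacet
facet normal 0.285 -0.443 0.850
outer loop
vertex 3.933 3.105 -2.742
vertex 3.291 3.072 -2.544
vertex 3.56 2.567 -2.897
endloop
endfacet
facet normal -0.785 -0.079 0.614
outer loop
vertex 3.291 3.072 -2.544
vertex 2.924 3.448 -2.965
vertex 2.937 2.779 -3.035
endloop
endfacet
facet normal -0.733 0.600 -0.319
outer loop
vertex 2.924 3.448 -2.965
vertex 3.34 3.713 -3.423
vertex 2.967 3.175 -3.578
endloop
endfacet
facet normal 0.369 0.656 -0.658
outer loop
vertex 3.34 3.713 -3.423
vertex 3.963 3.501 -3.285
vertex 3.609 3.208 -3.776
endloop
endfacet
facet normal 0.358 -0.911 -0.202
outer loop
vertex 3.36 2.63 -3.537
vertex 3.976 2.832 -3.355
vertex 3.56 2.567 -2.897
endloop
endfacet
facet normal -0.324 -0.946 0.008
outer loop
vertex 3.36 2.63 -3.537
vertex 3.56 2.567 -2.897
vertex 2.937 2.779 -3.035
endloop
endfacet
facet normal -0.713 -0.547 -0.438
outer loop
vertex 3.36 2.63 -3.537
vertex 2.937 2.779 -3.035
vertex 2.967 3.175 -3.578
endloop
endfacet
facet normal -0.272 -0.265 -0.925
outer loop
vertex 3.36 2.63 -3.537
vertex 2.967 3.175 -3.578
vertex 3.609 3.208 -3.776
endloop
endfacet
facet normal 0.391 -0.490 -0.779
outer loop
vertex 3.36 2.63 -3.537
vertex 3.609 3.208 -3.776
vertex 3.976 2.832 -3.355
endloop
endfacet
facet normal 0.733 -0.600 0.319
outer loop
vertex 3.56 2.567 -2.897
vertex 3.976 2.832 -3.355
vertex 3.933 3.105 -2.742
endloop
endfacet
facet normal -0.369 -0.656 0.658
outer loop
vertex 2.937 2.779 -3.035
vertex 3.56 2.567 -2.897
vertex 3.291 3.072 -2.544
endloop
endfacet
facet normal -0.998 -0.013 -0.064
outer loop
vertex 2.967 3.175 -3.578
vertex 2.937 2.779 -3.035
vertex 2.924 3.448 -2.965
endloop
endfacet
facet normal -0.285 0.443 -0.850
outer loop
vertex 3.609 3.208 -3.776
vertex 2.967 3.175 -3.578
vertex 3.34 3.713 -3.423
endloop
endfacet
facet normal 0.785 0.079 -0.614
outer loop
vertex 3.976 2.832 -3.355
vertex 3.609 3.208 -3.776
vertex 3.963 3.501 -3.285
endloop
endfacet

endsolid


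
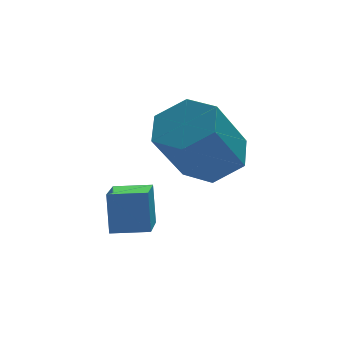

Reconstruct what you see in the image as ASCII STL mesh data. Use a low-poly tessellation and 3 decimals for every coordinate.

solid 
facet normal 0.515 0.295 -0.805
outer loop
vertex 2.699 -1.883 -1.691
vertex 2.251 -1.126 -1.7
vertex 3.001 -1.189 -1.243
endloop
endfacet
facet normal 0.785 -0.539 0.305
outer loop
vertex 2.699 -1.883 -1.691
vertex 3.001 -1.189 -1.243
vertex 1.776 -2.412 -0.251
endloop
endfacet
facet normal 0.785 -0.538 0.306
outer loop
vertex 1.776 -2.412 -0.251
vertex 3.001 -1.189 -1.243
vertex 2.078 -1.717 0.197
endloop
endfacet
facet normal -0.516 -0.295 0.805
outer loop
vertex 1.776 -2.412 -0.251
vertex 2.078 -1.717 0.197
vertex 1.329 -1.654 -0.26
endloop
endfacet
facet normal 0.515 0.295 -0.805
outer loop
vertex 3.001 -1.189 -1.243
vertex 2.251 -1.126 -1.7
vertex 2.553 -0.431 -1.252
endloop
endfacet
facet normal 0.689 0.415 0.594
outer loop
vertex 3.001 -1.189 -1.243
vertex 2.553 -0.431 -1.252
vertex 2.078 -1.717 0.197
endloop
endfacet
facet normal 0.689 0.415 0.594
outer loop
vertex 2.078 -1.717 0.197
vertex 2.553 -0.431 -1.252
vertex 1.63 -0.96 0.188
endloop
endfacet
facet normal -0.516 -0.296 0.804
outer loop
vertex 2.078 -1.717 0.197
vertex 1.63 -0.96 0.188
vertex 1.329 -1.654 -0.26
endloop
endfacet
facet normal 0.516 0.295 -0.805
outer loop
vertex 2.553 -0.431 -1.252
vertex 2.251 -1.126 -1.7
vertex 1.804 -0.368 -1.709
endloop
endfacet
facet normal -0.096 0.953 0.289
outer loop
vertex 2.553 -0.431 -1.252
vertex 1.804 -0.368 -1.709
vertex 1.63 -0.96 0.188
endloop
endfacet
facet normal -0.096 0.953 0.289
outer loop
vertex 1.63 -0.96 0.188
vertex 1.804 -0.368 -1.709
vertex 0.881 -0.897 -0.269
endloop
endfacet
facet normal -0.516 -0.296 0.804
outer loop
vertex 1.63 -0.96 0.188
vertex 0.881 -0.897 -0.269
vertex 1.329 -1.654 -0.26
endloop
endfacet
facet normal 0.516 0.295 -0.805
outer loop
vertex 1.804 -0.368 -1.709
vertex 2.251 -1.126 -1.7
vertex 1.502 -1.063 -2.157
endloop
endfacet
facet normal -0.785 0.538 -0.306
outer loop
vertex 1.804 -0.368 -1.709
vertex 1.502 -1.063 -2.157
vertex 0.881 -0.897 -0.269
endloop
endfacet
facet normal -0.785 0.539 -0.306
outer loop
vertex 0.881 -0.897 -0.269
vertex 1.502 -1.063 -2.157
vertex 0.579 -1.591 -0.717
endloop
endfacet
facet normal -0.515 -0.295 0.805
outer loop
vertex 0.881 -0.897 -0.269
vertex 0.579 -1.591 -0.717
vertex 1.329 -1.654 -0.26
endloop
endfacet
facet normal 0.516 0.296 -0.804
outer loop
vertex 1.502 -1.063 -2.157
vertex 2.251 -1.126 -1.7
vertex 1.95 -1.82 -2.148
endloop
endfacet
facet normal -0.689 -0.415 -0.594
outer loop
vertex 1.502 -1.063 -2.157
vertex 1.95 -1.82 -2.148
vertex 0.579 -1.591 -0.717
endloop
endfacet
facet normal -0.689 -0.414 -0.594
outer loop
vertex 0.579 -1.591 -0.717
vertex 1.95 -1.82 -2.148
vertex 1.027 -2.349 -0.708
endloop
endfacet
facet normal -0.515 -0.295 0.805
outer loop
vertex 0.579 -1.591 -0.717
vertex 1.027 -2.349 -0.708
vertex 1.329 -1.654 -0.26
endloop
endfacet
facet normal 0.516 0.296 -0.804
outer loop
vertex 1.95 -1.82 -2.148
vertex 2.251 -1.126 -1.7
vertex 2.699 -1.883 -1.691
endloop
endfacet
facet normal 0.096 -0.953 -0.289
outer loop
vertex 1.95 -1.82 -2.148
vertex 2.699 -1.883 -1.691
vertex 1.027 -2.349 -0.708
endloop
endfacet
facet normal 0.096 -0.953 -0.289
outer loop
vertex 1.027 -2.349 -0.708
vertex 2.699 -1.883 -1.691
vertex 1.776 -2.412 -0.251
endloop
endfacet
facet normal -0.516 -0.295 0.805
outer loop
vertex 1.027 -2.349 -0.708
vertex 1.776 -2.412 -0.251
vertex 1.329 -1.654 -0.26
endloop
endfacet
facet normal -0.930 0.360 -0.076
outer loop
vertex -0.704 -2.337 -1.834
vertex -0.153 -1.011 -2.302
vertex -0.753 -2.681 -2.867
endloop
endfacet
facet normal -0.366 -0.878 0.310
outer loop
vertex 0.093 -3.009 -2.798
vertex -0.704 -2.337 -1.834
vertex -0.753 -2.681 -2.867
endloop
endfacet
facet normal -0.930 0.359 -0.075
outer loop
vertex -0.753 -2.681 -2.867
vertex -0.153 -1.011 -2.302
vertex -0.203 -1.355 -3.335
endloop
endfacet
facet normal -0.045 -0.316 -0.948
outer loop
vertex -0.203 -1.355 -3.335
vertex 0.093 -3.009 -2.798
vertex -0.753 -2.681 -2.867
endloop
endfacet
facet normal 0.045 0.316 0.948
outer loop
vertex -0.704 -2.337 -1.834
vertex 0.693 -1.339 -2.233
vertex -0.153 -1.011 -2.302
endloop
endfacet
facet normal -0.365 -0.878 0.310
outer loop
vertex 0.143 -2.665 -1.765
vertex -0.704 -2.337 -1.834
vertex 0.093 -3.009 -2.798
endloop
endfacet
facet normal 0.045 0.316 0.948
outer loop
vertex 0.143 -2.665 -1.765
vertex 0.693 -1.339 -2.233
vertex -0.704 -2.337 -1.834
endloop
endfacet
facet normal 0.366 0.878 -0.310
outer loop
vertex -0.153 -1.011 -2.302
vertex 0.693 -1.339 -2.233
vertex -0.203 -1.355 -3.335
endloop
endfacet
facet normal -0.045 -0.316 -0.948
outer loop
vertex 0.644 -1.683 -3.266
vertex 0.093 -3.009 -2.798
vertex -0.203 -1.355 -3.335
endloop
endfacet
facet normal 0.365 0.878 -0.310
outer loop
vertex -0.203 -1.355 -3.335
vertex 0.693 -1.339 -2.233
vertex 0.644 -1.683 -3.266
endloop
endfacet
facet normal 0.930 -0.360 0.075
outer loop
vertex 0.644 -1.683 -3.266
vertex 0.143 -2.665 -1.765
vertex 0.093 -3.009 -2.798
endloop
endfacet
facet normal 0.930 -0.359 0.075
outer loop
vertex 0.693 -1.339 -2.233
vertex 0.143 -2.665 -1.765
vertex 0.644 -1.683 -3.266
endloop
endfacet

endsolid


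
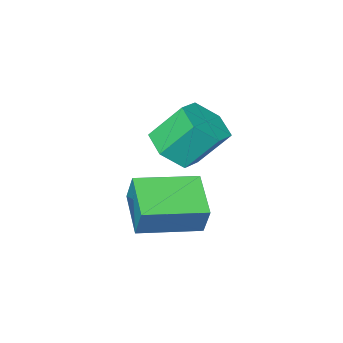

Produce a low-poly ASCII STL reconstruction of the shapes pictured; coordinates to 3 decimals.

solid 
facet normal -0.928 0.359 -0.096
outer loop
vertex -0.549 0.857 0.818
vertex 0.066 2.28 0.196
vertex -0.608 0.423 -0.235
endloop
endfacet
facet normal -0.368 -0.852 0.372
outer loop
vertex 1.314 -0.32 -0.036
vertex -0.549 0.857 0.818
vertex -0.608 0.423 -0.235
endloop
endfacet
facet normal -0.928 0.359 -0.096
outer loop
vertex -0.608 0.423 -0.235
vertex 0.066 2.28 0.196
vertex 0.007 1.846 -0.856
endloop
endfacet
facet normal -0.052 -0.381 -0.923
outer loop
vertex 0.007 1.846 -0.856
vertex 1.314 -0.32 -0.036
vertex -0.608 0.423 -0.235
endloop
endfacet
facet normal 0.052 0.381 0.923
outer loop
vertex -0.549 0.857 0.818
vertex 1.988 1.537 0.395
vertex 0.066 2.28 0.196
endloop
endfacet
facet normal -0.368 -0.852 0.372
outer loop
vertex 1.373 0.114 1.016
vertex -0.549 0.857 0.818
vertex 1.314 -0.32 -0.036
endloop
endfacet
facet normal 0.052 0.380 0.923
outer loop
vertex 1.373 0.114 1.016
vertex 1.988 1.537 0.395
vertex -0.549 0.857 0.818
endloop
endfacet
facet normal 0.368 0.852 -0.372
outer loop
vertex 0.066 2.28 0.196
vertex 1.988 1.537 0.395
vertex 0.007 1.846 -0.856
endloop
endfacet
facet normal -0.052 -0.381 -0.923
outer loop
vertex 1.929 1.103 -0.658
vertex 1.314 -0.32 -0.036
vertex 0.007 1.846 -0.856
endloop
endfacet
facet normal 0.368 0.852 -0.372
outer loop
vertex 0.007 1.846 -0.856
vertex 1.988 1.537 0.395
vertex 1.929 1.103 -0.658
endloop
endfacet
facet normal 0.928 -0.359 0.096
outer loop
vertex 1.929 1.103 -0.658
vertex 1.373 0.114 1.016
vertex 1.314 -0.32 -0.036
endloop
endfacet
facet normal 0.928 -0.359 0.096
outer loop
vertex 1.988 1.537 0.395
vertex 1.373 0.114 1.016
vertex 1.929 1.103 -0.658
endloop
endfacet
facet normal 0.486 -0.406 -0.774
outer loop
vertex 1.13 1.213 2.526
vertex 0.349 0.754 2.276
vertex 0.52 1.612 1.933
endloop
endfacet
facet normal 0.585 0.809 -0.057
outer loop
vertex 1.13 1.213 2.526
vertex 0.52 1.612 1.933
vertex 0.372 1.846 3.733
endloop
endfacet
facet normal 0.584 0.810 -0.057
outer loop
vertex 0.372 1.846 3.733
vertex 0.52 1.612 1.933
vertex -0.239 2.245 3.14
endloop
endfacet
facet normal -0.486 0.406 0.774
outer loop
vertex 0.372 1.846 3.733
vertex -0.239 2.245 3.14
vertex -0.409 1.386 3.484
endloop
endfacet
facet normal 0.487 -0.406 -0.773
outer loop
vertex 0.52 1.612 1.933
vertex 0.349 0.754 2.276
vertex -0.261 1.152 1.683
endloop
endfacet
facet normal -0.271 0.772 -0.575
outer loop
vertex 0.52 1.612 1.933
vertex -0.261 1.152 1.683
vertex -0.239 2.245 3.14
endloop
endfacet
facet normal -0.271 0.772 -0.575
outer loop
vertex -0.239 2.245 3.14
vertex -0.261 1.152 1.683
vertex -1.02 1.785 2.891
endloop
endfacet
facet normal -0.486 0.406 0.774
outer loop
vertex -0.239 2.245 3.14
vertex -1.02 1.785 2.891
vertex -0.409 1.386 3.484
endloop
endfacet
facet normal 0.486 -0.407 -0.773
outer loop
vertex -0.261 1.152 1.683
vertex 0.349 0.754 2.276
vertex -0.432 0.294 2.027
endloop
endfacet
facet normal -0.855 -0.037 -0.518
outer loop
vertex -0.261 1.152 1.683
vertex -0.432 0.294 2.027
vertex -1.02 1.785 2.891
endloop
endfacet
facet normal -0.855 -0.037 -0.517
outer loop
vertex -1.02 1.785 2.891
vertex -0.432 0.294 2.027
vertex -1.19 0.927 3.234
endloop
endfacet
facet normal -0.486 0.406 0.774
outer loop
vertex -1.02 1.785 2.891
vertex -1.19 0.927 3.234
vertex -0.409 1.386 3.484
endloop
endfacet
facet normal 0.486 -0.406 -0.774
outer loop
vertex -0.432 0.294 2.027
vertex 0.349 0.754 2.276
vertex 0.179 -0.105 2.62
endloop
endfacet
facet normal -0.584 -0.809 0.058
outer loop
vertex -0.432 0.294 2.027
vertex 0.179 -0.105 2.62
vertex -1.19 0.927 3.234
endloop
endfacet
facet normal -0.585 -0.809 0.057
outer loop
vertex -1.19 0.927 3.234
vertex 0.179 -0.105 2.62
vertex -0.58 0.528 3.827
endloop
endfacet
facet normal -0.486 0.406 0.774
outer loop
vertex -1.19 0.927 3.234
vertex -0.58 0.528 3.827
vertex -0.409 1.386 3.484
endloop
endfacet
facet normal 0.486 -0.406 -0.774
outer loop
vertex 0.179 -0.105 2.62
vertex 0.349 0.754 2.276
vertex 0.96 0.355 2.869
endloop
endfacet
facet normal 0.271 -0.772 0.575
outer loop
vertex 0.179 -0.105 2.62
vertex 0.96 0.355 2.869
vertex -0.58 0.528 3.827
endloop
endfacet
facet normal 0.271 -0.772 0.575
outer loop
vertex -0.58 0.528 3.827
vertex 0.96 0.355 2.869
vertex 0.201 0.988 4.077
endloop
endfacet
facet normal -0.487 0.406 0.773
outer loop
vertex -0.58 0.528 3.827
vertex 0.201 0.988 4.077
vertex -0.409 1.386 3.484
endloop
endfacet
facet normal 0.486 -0.406 -0.774
outer loop
vertex 0.96 0.355 2.869
vertex 0.349 0.754 2.276
vertex 1.13 1.213 2.526
endloop
endfacet
facet normal 0.855 0.037 0.517
outer loop
vertex 0.96 0.355 2.869
vertex 1.13 1.213 2.526
vertex 0.201 0.988 4.077
endloop
endfacet
facet normal 0.855 0.037 0.517
outer loop
vertex 0.201 0.988 4.077
vertex 1.13 1.213 2.526
vertex 0.372 1.846 3.733
endloop
endfacet
facet normal -0.486 0.407 0.773
outer loop
vertex 0.201 0.988 4.077
vertex 0.372 1.846 3.733
vertex -0.409 1.386 3.484
endloop
endfacet

endsolid


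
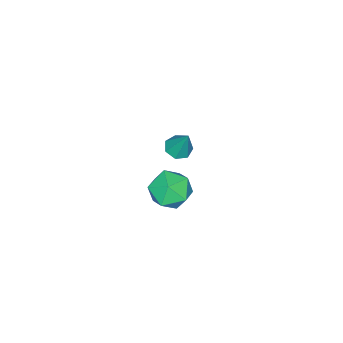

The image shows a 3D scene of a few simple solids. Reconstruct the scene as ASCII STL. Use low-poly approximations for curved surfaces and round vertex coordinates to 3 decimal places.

solid 
facet normal -0.882 0.424 0.207
outer loop
vertex 1.923 0.429 -0.047
vertex 1.547 -0.626 0.511
vertex 2.129 0.26 1.175
endloop
endfacet
facet normal -0.362 0.913 0.187
outer loop
vertex 1.923 0.429 -0.047
vertex 2.129 0.26 1.175
vertex 3.02 0.761 0.454
endloop
endfacet
facet normal -0.059 0.887 -0.458
outer loop
vertex 1.923 0.429 -0.047
vertex 3.02 0.761 0.454
vertex 2.988 0.185 -0.657
endloop
endfacet
facet normal -0.392 0.381 -0.837
outer loop
vertex 1.923 0.429 -0.047
vertex 2.988 0.185 -0.657
vertex 2.078 -0.672 -0.621
endloop
endfacet
facet normal -0.900 0.095 -0.426
outer loop
vertex 1.923 0.429 -0.047
vertex 2.078 -0.672 -0.621
vertex 1.547 -0.626 0.511
endloop
endfacet
facet normal 0.131 0.731 0.670
outer loop
vertex 3.02 0.761 0.454
vertex 2.129 0.26 1.175
vertex 3.322 -0.088 1.321
endloop
endfacet
facet normal -0.709 -0.060 0.702
outer loop
vertex 2.129 0.26 1.175
vertex 1.547 -0.626 0.511
vertex 2.412 -0.945 1.357
endloop
endfacet
facet normal -0.739 -0.592 -0.322
outer loop
vertex 1.547 -0.626 0.511
vertex 2.078 -0.672 -0.621
vertex 2.38 -1.521 0.246
endloop
endfacet
facet normal 0.083 -0.130 -0.988
outer loop
vertex 2.078 -0.672 -0.621
vertex 2.988 0.185 -0.657
vertex 3.271 -1.02 -0.475
endloop
endfacet
facet normal 0.621 0.689 -0.375
outer loop
vertex 2.988 0.185 -0.657
vertex 3.02 0.761 0.454
vertex 3.853 -0.134 0.189
endloop
endfacet
facet normal 0.392 -0.381 0.837
outer loop
vertex 3.477 -1.189 0.747
vertex 3.322 -0.088 1.321
vertex 2.412 -0.945 1.357
endloop
endfacet
facet normal 0.059 -0.887 0.458
outer loop
vertex 3.477 -1.189 0.747
vertex 2.412 -0.945 1.357
vertex 2.38 -1.521 0.246
endloop
endfacet
facet normal 0.362 -0.913 -0.187
outer loop
vertex 3.477 -1.189 0.747
vertex 2.38 -1.521 0.246
vertex 3.271 -1.02 -0.475
endloop
endfacet
facet normal 0.882 -0.424 -0.207
outer loop
vertex 3.477 -1.189 0.747
vertex 3.271 -1.02 -0.475
vertex 3.853 -0.134 0.189
endloop
endfacet
facet normal 0.900 -0.095 0.426
outer loop
vertex 3.477 -1.189 0.747
vertex 3.853 -0.134 0.189
vertex 3.322 -0.088 1.321
endloop
endfacet
facet normal -0.083 0.130 0.988
outer loop
vertex 2.412 -0.945 1.357
vertex 3.322 -0.088 1.321
vertex 2.129 0.26 1.175
endloop
endfacet
facet normal -0.621 -0.689 0.375
outer loop
vertex 2.38 -1.521 0.246
vertex 2.412 -0.945 1.357
vertex 1.547 -0.626 0.511
endloop
endfacet
facet normal -0.131 -0.731 -0.670
outer loop
vertex 3.271 -1.02 -0.475
vertex 2.38 -1.521 0.246
vertex 2.078 -0.672 -0.621
endloop
endfacet
facet normal 0.709 0.060 -0.702
outer loop
vertex 3.853 -0.134 0.189
vertex 3.271 -1.02 -0.475
vertex 2.988 0.185 -0.657
endloop
endfacet
facet normal 0.739 0.592 0.322
outer loop
vertex 3.322 -0.088 1.321
vertex 3.853 -0.134 0.189
vertex 3.02 0.761 0.454
endloop
endfacet
facet normal -0.148 -0.416 -0.897
outer loop
vertex -3.172 -4.692 -4.211
vertex -3.896 -4.331 -4.259
vertex -3.176 -4.054 -4.506
endloop
endfacet
facet normal 0.979 0.091 0.183
outer loop
vertex -3.172 -4.692 -4.211
vertex -3.176 -4.054 -4.506
vertex -3.604 -3.509 -2.481
endloop
endfacet
facet normal -0.148 -0.415 -0.898
outer loop
vertex -3.176 -4.054 -4.506
vertex -3.896 -4.331 -4.259
vertex -3.722 -3.625 -4.614
endloop
endfacet
facet normal 0.625 0.777 -0.077
outer loop
vertex -3.176 -4.054 -4.506
vertex -3.722 -3.625 -4.614
vertex -3.604 -3.509 -2.481
endloop
endfacet
facet normal -0.148 -0.415 -0.898
outer loop
vertex -3.722 -3.625 -4.614
vertex -3.896 -4.331 -4.259
vertex -4.399 -3.728 -4.455
endloop
endfacet
facet normal -0.161 0.986 -0.045
outer loop
vertex -3.722 -3.625 -4.614
vertex -4.399 -3.728 -4.455
vertex -3.604 -3.509 -2.481
endloop
endfacet
facet normal -0.148 -0.415 -0.897
outer loop
vertex -4.399 -3.728 -4.455
vertex -3.896 -4.331 -4.259
vertex -4.697 -4.285 -4.148
endloop
endfacet
facet normal -0.787 0.562 0.255
outer loop
vertex -4.399 -3.728 -4.455
vertex -4.697 -4.285 -4.148
vertex -3.604 -3.509 -2.481
endloop
endfacet
facet normal -0.148 -0.415 -0.898
outer loop
vertex -4.697 -4.285 -4.148
vertex -3.896 -4.331 -4.259
vertex -4.392 -4.878 -3.924
endloop
endfacet
facet normal -0.783 -0.178 0.596
outer loop
vertex -4.697 -4.285 -4.148
vertex -4.392 -4.878 -3.924
vertex -3.604 -3.509 -2.481
endloop
endfacet
facet normal -0.147 -0.416 -0.897
outer loop
vertex -4.392 -4.878 -3.924
vertex -3.896 -4.331 -4.259
vertex -3.713 -5.058 -3.952
endloop
endfacet
facet normal -0.149 -0.675 0.722
outer loop
vertex -4.392 -4.878 -3.924
vertex -3.713 -5.058 -3.952
vertex -3.604 -3.509 -2.481
endloop
endfacet
facet normal -0.148 -0.416 -0.897
outer loop
vertex -3.713 -5.058 -3.952
vertex -3.896 -4.331 -4.259
vertex -3.172 -4.692 -4.211
endloop
endfacet
facet normal 0.634 -0.556 0.538
outer loop
vertex -3.713 -5.058 -3.952
vertex -3.172 -4.692 -4.211
vertex -3.604 -3.509 -2.481
endloop
endfacet

endsolid


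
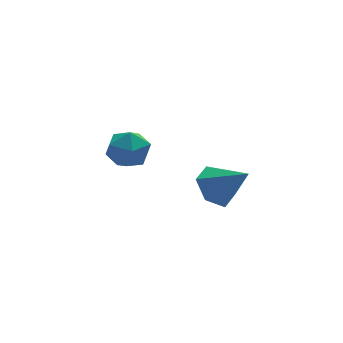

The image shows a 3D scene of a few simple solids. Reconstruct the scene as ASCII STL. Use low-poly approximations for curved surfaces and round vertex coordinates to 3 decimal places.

solid 
facet normal -0.502 0.559 -0.660
outer loop
vertex 2.438 0.07 -3.627
vertex 1.701 0.077 -3.061
vertex 2.348 0.741 -2.99
endloop
endfacet
facet normal 0.992 0.124 0.009
outer loop
vertex 2.438 0.07 -3.627
vertex 2.348 0.741 -2.99
vertex 2.539 -0.857 -1.959
endloop
endfacet
facet normal -0.502 0.559 -0.660
outer loop
vertex 2.348 0.741 -2.99
vertex 1.701 0.077 -3.061
vertex 1.61 0.748 -2.423
endloop
endfacet
facet normal 0.529 0.504 0.683
outer loop
vertex 2.348 0.741 -2.99
vertex 1.61 0.748 -2.423
vertex 2.539 -0.857 -1.959
endloop
endfacet
facet normal -0.502 0.559 -0.660
outer loop
vertex 1.61 0.748 -2.423
vertex 1.701 0.077 -3.061
vertex 0.963 0.084 -2.494
endloop
endfacet
facet normal -0.245 0.136 0.960
outer loop
vertex 1.61 0.748 -2.423
vertex 0.963 0.084 -2.494
vertex 2.539 -0.857 -1.959
endloop
endfacet
facet normal -0.502 0.559 -0.660
outer loop
vertex 0.963 0.084 -2.494
vertex 1.701 0.077 -3.061
vertex 1.054 -0.587 -3.132
endloop
endfacet
facet normal -0.556 -0.611 0.563
outer loop
vertex 0.963 0.084 -2.494
vertex 1.054 -0.587 -3.132
vertex 2.539 -0.857 -1.959
endloop
endfacet
facet normal -0.502 0.559 -0.660
outer loop
vertex 1.054 -0.587 -3.132
vertex 1.701 0.077 -3.061
vertex 1.792 -0.594 -3.699
endloop
endfacet
facet normal -0.093 -0.990 -0.109
outer loop
vertex 1.054 -0.587 -3.132
vertex 1.792 -0.594 -3.699
vertex 2.539 -0.857 -1.959
endloop
endfacet
facet normal -0.501 0.559 -0.660
outer loop
vertex 1.792 -0.594 -3.699
vertex 1.701 0.077 -3.061
vertex 2.438 0.07 -3.627
endloop
endfacet
facet normal 0.682 -0.621 -0.387
outer loop
vertex 1.792 -0.594 -3.699
vertex 2.438 0.07 -3.627
vertex 2.539 -0.857 -1.959
endloop
endfacet
facet normal -0.986 -0.140 -0.094
outer loop
vertex -2.813 -1.629 0.829
vertex -2.695 -2.462 0.829
vertex -2.822 -2.055 1.554
endloop
endfacet
facet normal -0.847 0.463 0.262
outer loop
vertex -2.813 -1.629 0.829
vertex -2.822 -2.055 1.554
vertex -2.43 -1.312 1.507
endloop
endfacet
facet normal -0.448 0.880 -0.158
outer loop
vertex -2.813 -1.629 0.829
vertex -2.43 -1.312 1.507
vertex -2.061 -1.26 0.753
endloop
endfacet
facet normal -0.340 0.534 -0.774
outer loop
vertex -2.813 -1.629 0.829
vertex -2.061 -1.26 0.753
vertex -2.225 -1.971 0.334
endloop
endfacet
facet normal -0.673 -0.095 -0.734
outer loop
vertex -2.813 -1.629 0.829
vertex -2.225 -1.971 0.334
vertex -2.695 -2.462 0.829
endloop
endfacet
facet normal -0.459 0.295 0.838
outer loop
vertex -2.43 -1.312 1.507
vertex -2.822 -2.055 1.554
vertex -2.075 -1.949 1.926
endloop
endfacet
facet normal -0.685 -0.680 0.262
outer loop
vertex -2.822 -2.055 1.554
vertex -2.695 -2.462 0.829
vertex -2.239 -2.66 1.507
endloop
endfacet
facet normal -0.179 -0.608 -0.773
outer loop
vertex -2.695 -2.462 0.829
vertex -2.225 -1.971 0.334
vertex -1.87 -2.608 0.753
endloop
endfacet
facet normal 0.359 0.411 -0.838
outer loop
vertex -2.225 -1.971 0.334
vertex -2.061 -1.26 0.753
vertex -1.478 -1.865 0.706
endloop
endfacet
facet normal 0.186 0.970 0.158
outer loop
vertex -2.061 -1.26 0.753
vertex -2.43 -1.312 1.507
vertex -1.605 -1.458 1.431
endloop
endfacet
facet normal 0.340 -0.534 0.774
outer loop
vertex -1.487 -2.291 1.431
vertex -2.075 -1.949 1.926
vertex -2.239 -2.66 1.507
endloop
endfacet
facet normal 0.448 -0.880 0.158
outer loop
vertex -1.487 -2.291 1.431
vertex -2.239 -2.66 1.507
vertex -1.87 -2.608 0.753
endloop
endfacet
facet normal 0.847 -0.463 -0.262
outer loop
vertex -1.487 -2.291 1.431
vertex -1.87 -2.608 0.753
vertex -1.478 -1.865 0.706
endloop
endfacet
facet normal 0.986 0.140 0.094
outer loop
vertex -1.487 -2.291 1.431
vertex -1.478 -1.865 0.706
vertex -1.605 -1.458 1.431
endloop
endfacet
facet normal 0.673 0.095 0.734
outer loop
vertex -1.487 -2.291 1.431
vertex -1.605 -1.458 1.431
vertex -2.075 -1.949 1.926
endloop
endfacet
facet normal -0.359 -0.411 0.838
outer loop
vertex -2.239 -2.66 1.507
vertex -2.075 -1.949 1.926
vertex -2.822 -2.055 1.554
endloop
endfacet
facet normal -0.186 -0.970 -0.158
outer loop
vertex -1.87 -2.608 0.753
vertex -2.239 -2.66 1.507
vertex -2.695 -2.462 0.829
endloop
endfacet
facet normal 0.459 -0.295 -0.838
outer loop
vertex -1.478 -1.865 0.706
vertex -1.87 -2.608 0.753
vertex -2.225 -1.971 0.334
endloop
endfacet
facet normal 0.685 0.680 -0.262
outer loop
vertex -1.605 -1.458 1.431
vertex -1.478 -1.865 0.706
vertex -2.061 -1.26 0.753
endloop
endfacet
facet normal 0.179 0.608 0.773
outer loop
vertex -2.075 -1.949 1.926
vertex -1.605 -1.458 1.431
vertex -2.43 -1.312 1.507
endloop
endfacet

endsolid


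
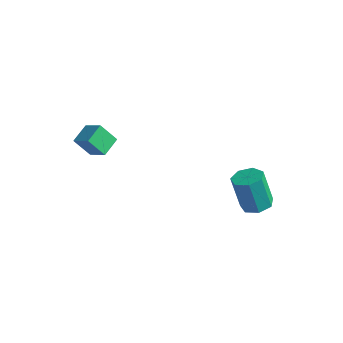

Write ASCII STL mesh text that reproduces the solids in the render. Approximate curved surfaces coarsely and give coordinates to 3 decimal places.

solid 
facet normal -0.506 -0.353 0.787
outer loop
vertex -3.881 0.339 3.776
vertex -4.715 0.392 3.264
vertex -3.751 -0.52 3.474
endloop
endfacet
facet normal 0.851 -0.055 0.522
outer loop
vertex -3.225 -0.152 2.656
vertex -3.881 0.339 3.776
vertex -3.751 -0.52 3.474
endloop
endfacet
facet normal -0.506 -0.353 0.787
outer loop
vertex -3.751 -0.52 3.474
vertex -4.715 0.392 3.264
vertex -4.585 -0.467 2.962
endloop
endfacet
facet normal 0.142 -0.934 -0.329
outer loop
vertex -4.585 -0.467 2.962
vertex -3.225 -0.152 2.656
vertex -3.751 -0.52 3.474
endloop
endfacet
facet normal -0.142 0.934 0.329
outer loop
vertex -3.881 0.339 3.776
vertex -4.189 0.76 2.446
vertex -4.715 0.392 3.264
endloop
endfacet
facet normal 0.851 -0.055 0.522
outer loop
vertex -3.355 0.707 2.958
vertex -3.881 0.339 3.776
vertex -3.225 -0.152 2.656
endloop
endfacet
facet normal -0.142 0.934 0.329
outer loop
vertex -3.355 0.707 2.958
vertex -4.189 0.76 2.446
vertex -3.881 0.339 3.776
endloop
endfacet
facet normal -0.851 0.055 -0.522
outer loop
vertex -4.715 0.392 3.264
vertex -4.189 0.76 2.446
vertex -4.585 -0.467 2.962
endloop
endfacet
facet normal 0.142 -0.934 -0.329
outer loop
vertex -4.059 -0.099 2.144
vertex -3.225 -0.152 2.656
vertex -4.585 -0.467 2.962
endloop
endfacet
facet normal -0.851 0.055 -0.522
outer loop
vertex -4.585 -0.467 2.962
vertex -4.189 0.76 2.446
vertex -4.059 -0.099 2.144
endloop
endfacet
facet normal 0.506 0.353 -0.787
outer loop
vertex -4.059 -0.099 2.144
vertex -3.355 0.707 2.958
vertex -3.225 -0.152 2.656
endloop
endfacet
facet normal 0.506 0.353 -0.787
outer loop
vertex -4.189 0.76 2.446
vertex -3.355 0.707 2.958
vertex -4.059 -0.099 2.144
endloop
endfacet
facet normal 0.273 0.066 -0.960
outer loop
vertex 1.567 4.415 -0.544
vertex 1.222 3.834 -0.682
vertex 0.994 4.486 -0.702
endloop
endfacet
facet normal 0.096 0.991 0.096
outer loop
vertex 1.567 4.415 -0.544
vertex 0.994 4.486 -0.702
vertex 1.124 4.306 1.021
endloop
endfacet
facet normal 0.096 0.991 0.096
outer loop
vertex 1.124 4.306 1.021
vertex 0.994 4.486 -0.702
vertex 0.551 4.377 0.863
endloop
endfacet
facet normal -0.273 -0.067 0.960
outer loop
vertex 1.124 4.306 1.021
vertex 0.551 4.377 0.863
vertex 0.778 3.726 0.882
endloop
endfacet
facet normal 0.272 0.066 -0.960
outer loop
vertex 0.994 4.486 -0.702
vertex 1.222 3.834 -0.682
vertex 0.592 4.065 -0.845
endloop
endfacet
facet normal -0.690 0.709 -0.146
outer loop
vertex 0.994 4.486 -0.702
vertex 0.592 4.065 -0.845
vertex 0.551 4.377 0.863
endloop
endfacet
facet normal -0.689 0.710 -0.146
outer loop
vertex 0.551 4.377 0.863
vertex 0.592 4.065 -0.845
vertex 0.149 3.957 0.72
endloop
endfacet
facet normal -0.272 -0.067 0.960
outer loop
vertex 0.551 4.377 0.863
vertex 0.149 3.957 0.72
vertex 0.778 3.726 0.882
endloop
endfacet
facet normal 0.273 0.067 -0.960
outer loop
vertex 0.592 4.065 -0.845
vertex 1.222 3.834 -0.682
vertex 0.664 3.471 -0.866
endloop
endfacet
facet normal -0.955 -0.106 -0.278
outer loop
vertex 0.592 4.065 -0.845
vertex 0.664 3.471 -0.866
vertex 0.149 3.957 0.72
endloop
endfacet
facet normal -0.955 -0.106 -0.278
outer loop
vertex 0.149 3.957 0.72
vertex 0.664 3.471 -0.866
vertex 0.221 3.362 0.699
endloop
endfacet
facet normal -0.272 -0.067 0.960
outer loop
vertex 0.149 3.957 0.72
vertex 0.221 3.362 0.699
vertex 0.778 3.726 0.882
endloop
endfacet
facet normal 0.272 0.068 -0.960
outer loop
vertex 0.664 3.471 -0.866
vertex 1.222 3.834 -0.682
vertex 1.156 3.151 -0.749
endloop
endfacet
facet normal -0.500 -0.842 -0.200
outer loop
vertex 0.664 3.471 -0.866
vertex 1.156 3.151 -0.749
vertex 0.221 3.362 0.699
endloop
endfacet
facet normal -0.500 -0.842 -0.200
outer loop
vertex 0.221 3.362 0.699
vertex 1.156 3.151 -0.749
vertex 0.713 3.042 0.816
endloop
endfacet
facet normal -0.272 -0.067 0.960
outer loop
vertex 0.221 3.362 0.699
vertex 0.713 3.042 0.816
vertex 0.778 3.726 0.882
endloop
endfacet
facet normal 0.271 0.068 -0.960
outer loop
vertex 1.156 3.151 -0.749
vertex 1.222 3.834 -0.682
vertex 1.698 3.345 -0.582
endloop
endfacet
facet normal 0.329 -0.944 0.027
outer loop
vertex 1.156 3.151 -0.749
vertex 1.698 3.345 -0.582
vertex 0.713 3.042 0.816
endloop
endfacet
facet normal 0.330 -0.944 0.028
outer loop
vertex 0.713 3.042 0.816
vertex 1.698 3.345 -0.582
vertex 1.254 3.236 0.983
endloop
endfacet
facet normal -0.272 -0.067 0.960
outer loop
vertex 0.713 3.042 0.816
vertex 1.254 3.236 0.983
vertex 0.778 3.726 0.882
endloop
endfacet
facet normal 0.271 0.068 -0.960
outer loop
vertex 1.698 3.345 -0.582
vertex 1.222 3.834 -0.682
vertex 1.88 3.908 -0.491
endloop
endfacet
facet normal 0.913 -0.333 0.236
outer loop
vertex 1.698 3.345 -0.582
vertex 1.88 3.908 -0.491
vertex 1.254 3.236 0.983
endloop
endfacet
facet normal 0.913 -0.335 0.235
outer loop
vertex 1.254 3.236 0.983
vertex 1.88 3.908 -0.491
vertex 1.437 3.799 1.074
endloop
endfacet
facet normal -0.272 -0.067 0.960
outer loop
vertex 1.254 3.236 0.983
vertex 1.437 3.799 1.074
vertex 0.778 3.726 0.882
endloop
endfacet
facet normal 0.271 0.067 -0.960
outer loop
vertex 1.88 3.908 -0.491
vertex 1.222 3.834 -0.682
vertex 1.567 4.415 -0.544
endloop
endfacet
facet normal 0.808 0.526 0.265
outer loop
vertex 1.88 3.908 -0.491
vertex 1.567 4.415 -0.544
vertex 1.437 3.799 1.074
endloop
endfacet
facet normal 0.808 0.526 0.265
outer loop
vertex 1.437 3.799 1.074
vertex 1.567 4.415 -0.544
vertex 1.124 4.306 1.021
endloop
endfacet
facet normal -0.272 -0.068 0.960
outer loop
vertex 1.437 3.799 1.074
vertex 1.124 4.306 1.021
vertex 0.778 3.726 0.882
endloop
endfacet

endsolid


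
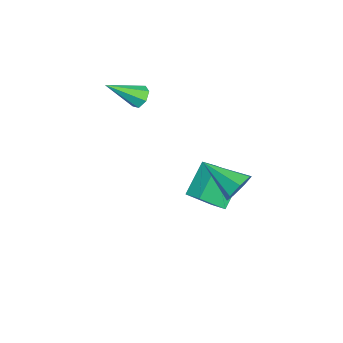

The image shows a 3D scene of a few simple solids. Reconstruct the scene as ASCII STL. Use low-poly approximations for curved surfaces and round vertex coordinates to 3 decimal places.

solid 
facet normal 0.387 0.822 -0.418
outer loop
vertex 3.731 3.865 2.106
vertex 3.357 4.285 2.586
vertex 4.036 4.0 2.654
endloop
endfacet
facet normal 0.605 -0.783 -0.144
outer loop
vertex 3.731 3.865 2.106
vertex 4.036 4.0 2.654
vertex 2.663 2.815 3.334
endloop
endfacet
facet normal 0.387 0.822 -0.418
outer loop
vertex 4.036 4.0 2.654
vertex 3.357 4.285 2.586
vertex 3.83 4.35 3.151
endloop
endfacet
facet normal 0.675 -0.442 0.591
outer loop
vertex 4.036 4.0 2.654
vertex 3.83 4.35 3.151
vertex 2.663 2.815 3.334
endloop
endfacet
facet normal 0.388 0.821 -0.419
outer loop
vertex 3.83 4.35 3.151
vertex 3.357 4.285 2.586
vertex 3.267 4.652 3.222
endloop
endfacet
facet normal 0.134 0.016 0.991
outer loop
vertex 3.83 4.35 3.151
vertex 3.267 4.652 3.222
vertex 2.663 2.815 3.334
endloop
endfacet
facet normal 0.387 0.821 -0.419
outer loop
vertex 3.267 4.652 3.222
vertex 3.357 4.285 2.586
vertex 2.772 4.677 2.814
endloop
endfacet
facet normal -0.609 0.246 0.754
outer loop
vertex 3.267 4.652 3.222
vertex 2.772 4.677 2.814
vertex 2.663 2.815 3.334
endloop
endfacet
facet normal 0.388 0.822 -0.418
outer loop
vertex 2.772 4.677 2.814
vertex 3.357 4.285 2.586
vertex 2.717 4.408 2.234
endloop
endfacet
facet normal -0.995 0.075 0.060
outer loop
vertex 2.772 4.677 2.814
vertex 2.717 4.408 2.234
vertex 2.663 2.815 3.334
endloop
endfacet
facet normal 0.388 0.821 -0.418
outer loop
vertex 2.717 4.408 2.234
vertex 3.357 4.285 2.586
vertex 3.144 4.046 1.919
endloop
endfacet
facet normal -0.734 -0.369 -0.570
outer loop
vertex 2.717 4.408 2.234
vertex 3.144 4.046 1.919
vertex 2.663 2.815 3.334
endloop
endfacet
facet normal 0.387 0.822 -0.418
outer loop
vertex 3.144 4.046 1.919
vertex 3.357 4.285 2.586
vertex 3.731 3.865 2.106
endloop
endfacet
facet normal -0.021 -0.751 -0.660
outer loop
vertex 3.144 4.046 1.919
vertex 3.731 3.865 2.106
vertex 2.663 2.815 3.334
endloop
endfacet
facet normal -0.395 0.600 -0.695
outer loop
vertex -1.195 3.355 -0.538
vertex -0.688 3.977 -0.289
vertex -0.024 2.844 -1.644
endloop
endfacet
facet normal -0.603 -0.740 -0.297
outer loop
vertex 0.608 1.883 -0.531
vertex -1.195 3.355 -0.538
vertex -0.024 2.844 -1.644
endloop
endfacet
facet normal -0.394 0.601 -0.695
outer loop
vertex -0.024 2.844 -1.644
vertex -0.688 3.977 -0.289
vertex 0.483 3.465 -1.395
endloop
endfacet
facet normal 0.693 -0.303 -0.655
outer loop
vertex 0.483 3.465 -1.395
vertex 0.608 1.883 -0.531
vertex -0.024 2.844 -1.644
endloop
endfacet
facet normal -0.693 0.303 0.655
outer loop
vertex -1.195 3.355 -0.538
vertex -0.056 3.016 0.824
vertex -0.688 3.977 -0.289
endloop
endfacet
facet normal -0.603 -0.740 -0.296
outer loop
vertex -0.563 2.395 0.575
vertex -1.195 3.355 -0.538
vertex 0.608 1.883 -0.531
endloop
endfacet
facet normal -0.693 0.303 0.655
outer loop
vertex -0.563 2.395 0.575
vertex -0.056 3.016 0.824
vertex -1.195 3.355 -0.538
endloop
endfacet
facet normal 0.604 0.740 0.296
outer loop
vertex -0.688 3.977 -0.289
vertex -0.056 3.016 0.824
vertex 0.483 3.465 -1.395
endloop
endfacet
facet normal 0.693 -0.303 -0.655
outer loop
vertex 1.115 2.505 -0.282
vertex 0.608 1.883 -0.531
vertex 0.483 3.465 -1.395
endloop
endfacet
facet normal 0.603 0.741 0.296
outer loop
vertex 0.483 3.465 -1.395
vertex -0.056 3.016 0.824
vertex 1.115 2.505 -0.282
endloop
endfacet
facet normal 0.395 -0.600 0.696
outer loop
vertex 1.115 2.505 -0.282
vertex -0.563 2.395 0.575
vertex 0.608 1.883 -0.531
endloop
endfacet
facet normal 0.394 -0.601 0.695
outer loop
vertex -0.056 3.016 0.824
vertex -0.563 2.395 0.575
vertex 1.115 2.505 -0.282
endloop
endfacet
facet normal -0.313 0.753 -0.579
outer loop
vertex -1.516 0.001 3.308
vertex -1.985 -0.307 3.161
vertex -1.919 0.061 3.604
endloop
endfacet
facet normal 0.580 0.406 0.707
outer loop
vertex -1.516 0.001 3.308
vertex -1.919 0.061 3.604
vertex -1.435 -1.633 4.179
endloop
endfacet
facet normal -0.313 0.753 -0.579
outer loop
vertex -1.919 0.061 3.604
vertex -1.985 -0.307 3.161
vertex -2.371 -0.156 3.566
endloop
endfacet
facet normal -0.205 0.262 0.943
outer loop
vertex -1.919 0.061 3.604
vertex -2.371 -0.156 3.566
vertex -1.435 -1.633 4.179
endloop
endfacet
facet normal -0.313 0.753 -0.579
outer loop
vertex -2.371 -0.156 3.566
vertex -1.985 -0.307 3.161
vertex -2.533 -0.487 3.223
endloop
endfacet
facet normal -0.768 -0.240 0.594
outer loop
vertex -2.371 -0.156 3.566
vertex -2.533 -0.487 3.223
vertex -1.435 -1.633 4.179
endloop
endfacet
facet normal -0.313 0.754 -0.578
outer loop
vertex -2.533 -0.487 3.223
vertex -1.985 -0.307 3.161
vertex -2.282 -0.682 2.833
endloop
endfacet
facet normal -0.686 -0.723 -0.080
outer loop
vertex -2.533 -0.487 3.223
vertex -2.282 -0.682 2.833
vertex -1.435 -1.633 4.179
endloop
endfacet
facet normal -0.311 0.753 -0.580
outer loop
vertex -2.282 -0.682 2.833
vertex -1.985 -0.307 3.161
vertex -1.807 -0.596 2.69
endloop
endfacet
facet normal -0.022 -0.823 -0.568
outer loop
vertex -2.282 -0.682 2.833
vertex -1.807 -0.596 2.69
vertex -1.435 -1.633 4.179
endloop
endfacet
facet normal -0.312 0.753 -0.580
outer loop
vertex -1.807 -0.596 2.69
vertex -1.985 -0.307 3.161
vertex -1.466 -0.292 2.901
endloop
endfacet
facet normal 0.727 -0.465 -0.505
outer loop
vertex -1.807 -0.596 2.69
vertex -1.466 -0.292 2.901
vertex -1.435 -1.633 4.179
endloop
endfacet
facet normal -0.312 0.752 -0.580
outer loop
vertex -1.466 -0.292 2.901
vertex -1.985 -0.307 3.161
vertex -1.516 0.001 3.308
endloop
endfacet
facet normal 0.995 0.083 0.063
outer loop
vertex -1.466 -0.292 2.901
vertex -1.516 0.001 3.308
vertex -1.435 -1.633 4.179
endloop
endfacet

endsolid
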